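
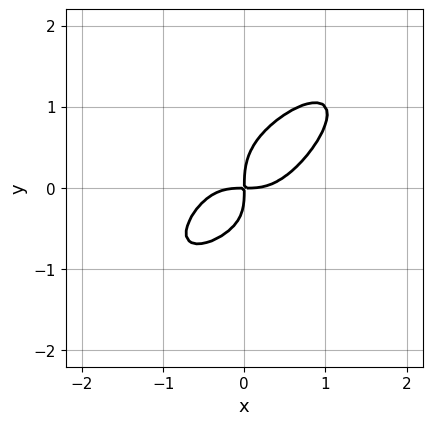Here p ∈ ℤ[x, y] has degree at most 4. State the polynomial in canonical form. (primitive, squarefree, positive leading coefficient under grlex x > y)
3*x^4 - 2*x^3*y + 2*y^4 - x*y^2 - 2*x*y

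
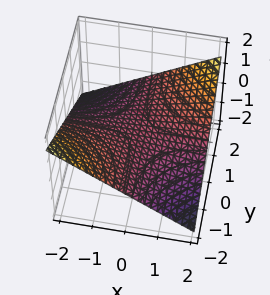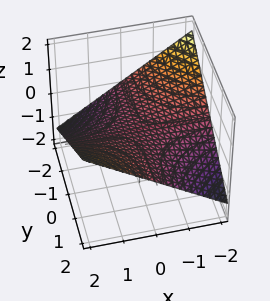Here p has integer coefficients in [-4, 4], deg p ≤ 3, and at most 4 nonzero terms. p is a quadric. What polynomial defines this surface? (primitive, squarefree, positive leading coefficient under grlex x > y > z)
x*y - 3*z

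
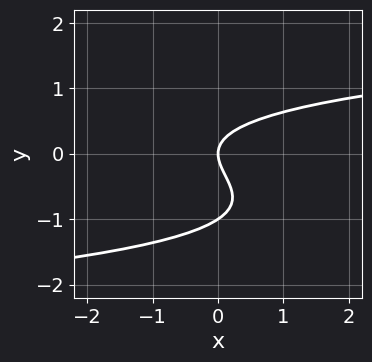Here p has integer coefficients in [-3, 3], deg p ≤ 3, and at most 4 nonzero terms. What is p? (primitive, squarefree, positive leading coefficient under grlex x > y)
First, deg p = 3. No degree-2 curve has this shape.
Then, checking where it meets the axes: one x-axis crossing is at x = 0; among the integer gridlines, it crosses the y-axis at y ∈ {-1, 0}.
Finally, putting this together gives p.

3*y^3 + 3*y^2 - 2*x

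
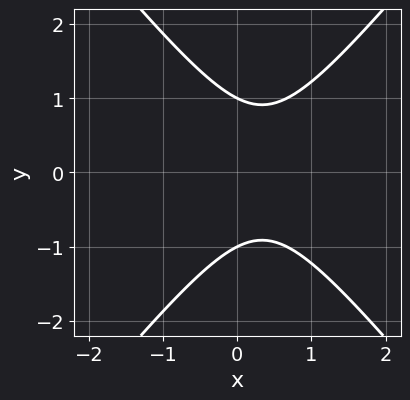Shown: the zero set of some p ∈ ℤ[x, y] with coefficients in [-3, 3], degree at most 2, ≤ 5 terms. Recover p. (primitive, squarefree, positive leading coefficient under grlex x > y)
(a) The degree is 2 — a generic line meets the curve in up to 2 points.
(b) Symmetries: mirror symmetry y ↦ −y ⇒ only even powers of y.
(c) From the axis intercepts and sections: the y-axis gridline crossings are at y ∈ {-1, 1}; the curve avoids every integer x-axis point in the box.
(d) Fitting integer coefficients to these (and the overall shape) gives p.

3*x^2 - 2*y^2 - 2*x + 2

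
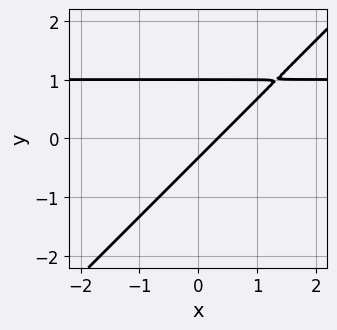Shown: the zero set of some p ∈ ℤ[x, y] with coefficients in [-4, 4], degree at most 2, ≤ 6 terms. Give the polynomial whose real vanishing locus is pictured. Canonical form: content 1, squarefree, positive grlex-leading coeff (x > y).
3*x*y - 3*y^2 - 3*x + 2*y + 1

The degree is 2 — no degree-1 curve has this shape.
Against the integer gridlines: one y-axis crossing is at y = 1.
Putting this together gives p.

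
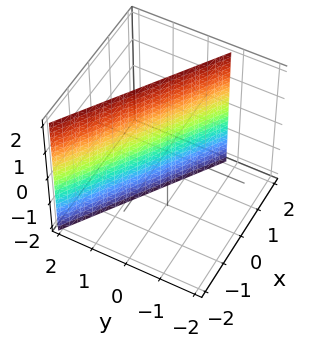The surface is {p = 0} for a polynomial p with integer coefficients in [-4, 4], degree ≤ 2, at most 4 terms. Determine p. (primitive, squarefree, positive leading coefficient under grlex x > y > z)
First, the degree is 1 — the surface is flat (a plane).
Then, from the visible intercepts: it meets the x-axis at x = 1 (among the integer gridlines); the surface avoids every integer z-axis point in the box.
Finally, fitting integer coefficients to these (and the overall shape) gives p.

2*x + 3*y - 2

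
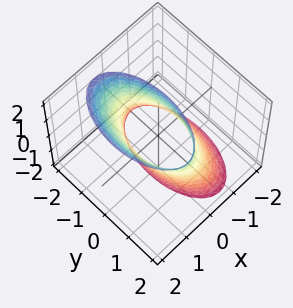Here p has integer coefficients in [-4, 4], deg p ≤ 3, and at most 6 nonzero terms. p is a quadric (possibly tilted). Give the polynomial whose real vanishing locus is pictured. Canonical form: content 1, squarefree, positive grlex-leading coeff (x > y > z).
1. Degree: no degree-1 surface has this shape, so deg p = 2.
2. From the axis intercepts and sections: the surface avoids every integer z-axis point in the box.
3. Fitting integer coefficients to these (and the overall shape) gives p.

3*x^2 - 2*x*z + y^2 - 2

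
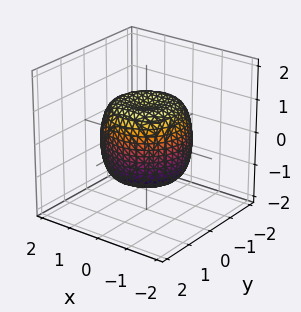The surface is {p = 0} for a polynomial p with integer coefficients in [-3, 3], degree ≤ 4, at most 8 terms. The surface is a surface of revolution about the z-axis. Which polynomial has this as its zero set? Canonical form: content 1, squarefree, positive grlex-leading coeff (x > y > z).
1. Degree: no degree-3 surface has this shape, so deg p = 4.
2. Symmetries: every cross-section ⟂ z is a circle, so x, y appear only via x² + y².
3. Checking where it meets the axes: among the integer gridlines, it crosses the z-axis at z ∈ {-1, 1}; a circular section at z = -1 has radius exactly 1.
4. Solving for integer coefficients yields p as stated.

x^4 + 2*x^2*y^2 + y^4 - x^2 - y^2 + z^2 - 1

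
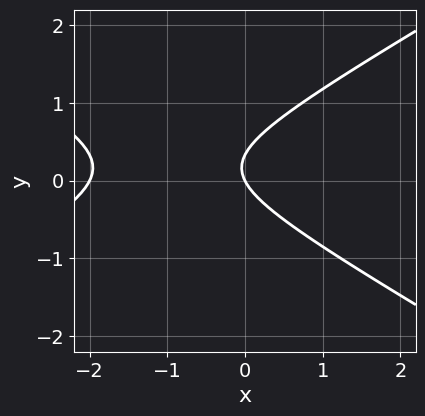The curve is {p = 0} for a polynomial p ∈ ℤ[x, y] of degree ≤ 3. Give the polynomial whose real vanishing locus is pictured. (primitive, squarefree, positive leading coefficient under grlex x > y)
x^2 - 3*y^2 + 2*x + y

First, degree: the shape is more complex than any degree-1 curve, so deg p = 2.
Next, from the visible intercepts: the x-axis gridline crossings are at x ∈ {-2, 0}; it crosses the y-axis at the gridline y = 0.
Finally, solving for integer coefficients yields p as stated.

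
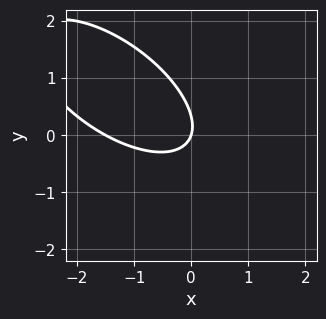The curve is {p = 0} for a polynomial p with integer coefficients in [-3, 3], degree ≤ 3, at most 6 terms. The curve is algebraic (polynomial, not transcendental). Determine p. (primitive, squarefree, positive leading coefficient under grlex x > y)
2*x^2 + 3*x*y + 3*y^2 + 3*x - y

deg p = 2.
Against the integer gridlines: it crosses the x-axis at the gridline x = 0; it meets the y-axis at y = 0 (among the integer gridlines).
Matching integer coefficients to the picture gives p.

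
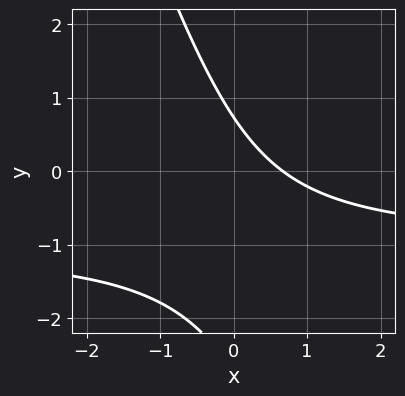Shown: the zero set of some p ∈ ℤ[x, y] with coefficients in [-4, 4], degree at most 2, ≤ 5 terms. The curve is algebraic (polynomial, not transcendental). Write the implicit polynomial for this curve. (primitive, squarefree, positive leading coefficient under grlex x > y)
Degree: no degree-1 curve has this shape, so deg p = 2.
Matching integer coefficients to the picture gives p.

3*x*y + y^2 + 3*x + 2*y - 2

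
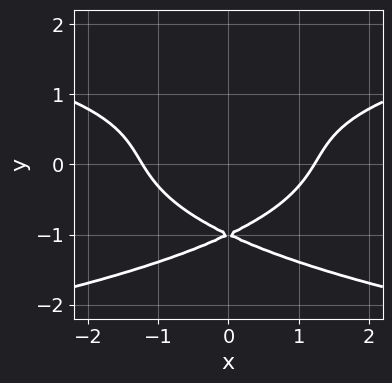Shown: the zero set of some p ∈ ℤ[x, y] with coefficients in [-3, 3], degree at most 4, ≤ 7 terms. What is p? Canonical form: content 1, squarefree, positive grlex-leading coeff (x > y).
3*y^4 + 3*y^3 - 2*x^2 + 3*y + 3

Degree: no degree-3 curve has this shape, so deg p = 4.
Symmetries: it's symmetric under x → −x, forcing even powers of x.
Observable constraints: it crosses the y-axis at the gridline y = -1.
Putting this together gives p.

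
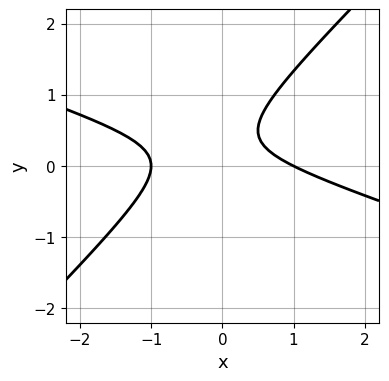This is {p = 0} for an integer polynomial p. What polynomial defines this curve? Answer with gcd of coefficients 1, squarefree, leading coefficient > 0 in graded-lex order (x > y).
1. The degree is 2 — the shape is more complex than any degree-1 curve.
2. From the visible intercepts: the x-axis gridline crossings are at x ∈ {-1, 1}; no y-intercept at any integer in the box.
3. Together with the visible shape, these determine p as stated.

x^2 + 2*x*y - 3*y^2 + 2*y - 1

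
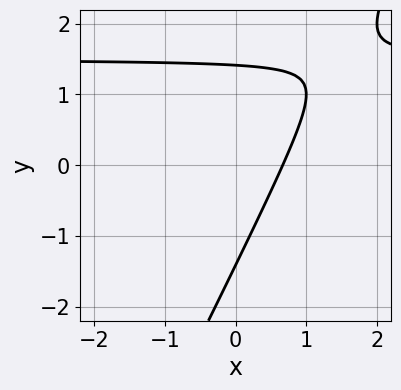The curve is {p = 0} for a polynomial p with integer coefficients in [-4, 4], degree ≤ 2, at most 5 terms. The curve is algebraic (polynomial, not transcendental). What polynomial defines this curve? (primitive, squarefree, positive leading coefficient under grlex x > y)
First, degree: no degree-1 curve has this shape, so deg p = 2.
Finally, putting this together gives p.

2*x*y - y^2 - 3*x + 2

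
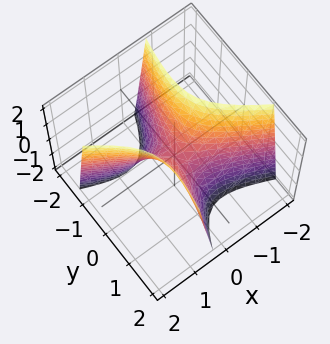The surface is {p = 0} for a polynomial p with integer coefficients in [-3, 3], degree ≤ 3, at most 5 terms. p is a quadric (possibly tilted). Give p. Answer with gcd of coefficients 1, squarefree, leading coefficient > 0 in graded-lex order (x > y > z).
1. The degree is 2 — no degree-1 surface has this shape.
2. Reading off the gridlines: one y-axis crossing is at y = 0; it crosses the z-axis at the gridline z = 0; one x-axis crossing is at x = 0.
3. Together with the visible shape, these determine p as stated.

2*x^2 + 3*x*y - y^2 - z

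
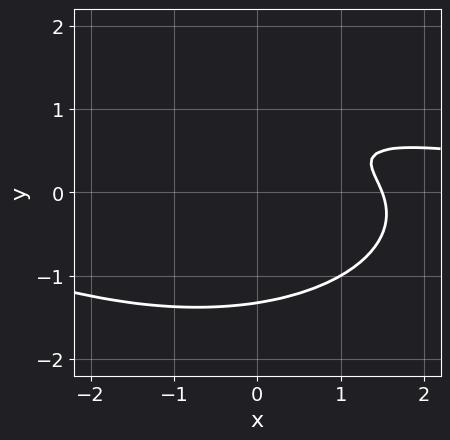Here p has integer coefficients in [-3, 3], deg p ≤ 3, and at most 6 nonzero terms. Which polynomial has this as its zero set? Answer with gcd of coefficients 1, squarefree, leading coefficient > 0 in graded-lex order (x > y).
First, deg p = 3.
Finally, solving for integer coefficients yields p as stated.

x^2*y + 3*y^3 - 2*x - 3*y + 3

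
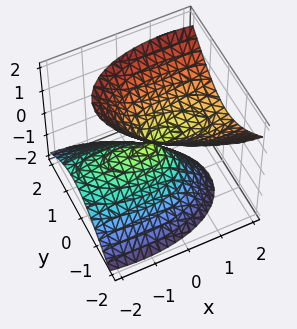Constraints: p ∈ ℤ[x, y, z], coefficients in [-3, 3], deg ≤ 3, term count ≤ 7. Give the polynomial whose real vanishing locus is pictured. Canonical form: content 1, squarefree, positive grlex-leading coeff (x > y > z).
x^2 + x*y - 2*x*z + 3*y^2 - 2*z^2

First, there are 2 components. They look like related sheets of one shape, so recover p as a whole.
Then, degree: no degree-1 surface has this shape, so deg p = 2.
Next, from the visible intercepts: it meets the z-axis at z = 0 (among the integer gridlines); it meets the y-axis at y = 0 (among the integer gridlines); it crosses the x-axis at the gridline x = 0.
Finally, these observations pin down the coefficients.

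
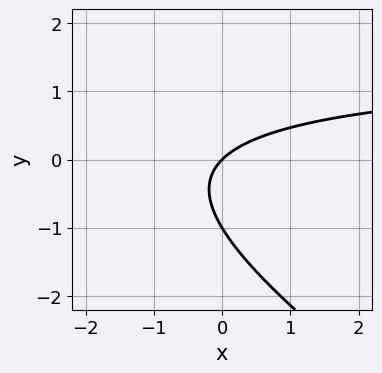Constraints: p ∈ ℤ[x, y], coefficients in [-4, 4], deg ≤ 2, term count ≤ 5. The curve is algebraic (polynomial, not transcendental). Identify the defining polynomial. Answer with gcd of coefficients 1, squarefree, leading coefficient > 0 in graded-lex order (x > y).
2*x*y + 3*y^2 - 3*x + 3*y

Degree: the shape is more complex than any degree-1 curve, so deg p = 2.
Observable constraints: among the integer gridlines, it crosses the y-axis at y ∈ {-1, 0}; one x-axis crossing is at x = 0.
These observations pin down the coefficients.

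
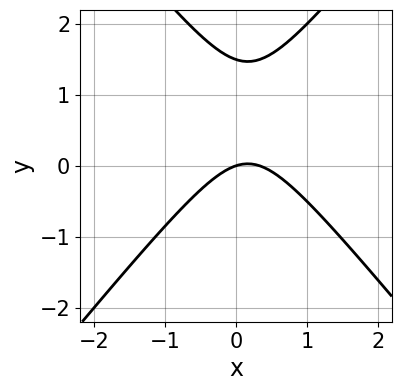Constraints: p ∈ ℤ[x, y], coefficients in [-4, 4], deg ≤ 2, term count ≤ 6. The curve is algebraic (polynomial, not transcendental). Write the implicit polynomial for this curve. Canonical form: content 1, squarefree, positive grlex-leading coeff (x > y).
3*x^2 - 2*y^2 - x + 3*y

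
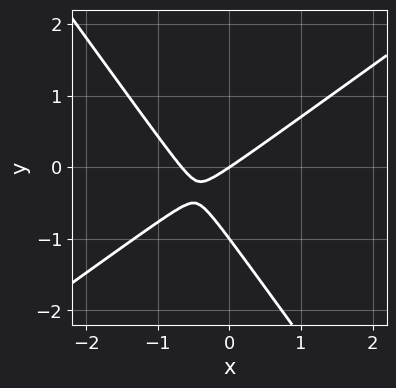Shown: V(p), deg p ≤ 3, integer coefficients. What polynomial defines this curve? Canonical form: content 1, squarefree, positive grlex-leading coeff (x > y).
3*x^2 - 2*x*y - 3*y^2 + 2*x - 3*y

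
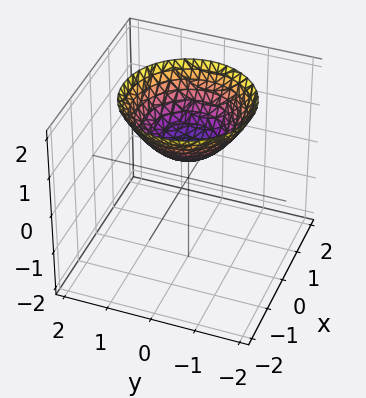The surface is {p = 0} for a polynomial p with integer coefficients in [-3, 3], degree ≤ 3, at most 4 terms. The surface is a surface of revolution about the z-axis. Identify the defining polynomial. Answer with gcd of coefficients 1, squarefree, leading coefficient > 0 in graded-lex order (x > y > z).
(a) Degree: a generic line meets the surface in up to 2 points, so deg p = 2.
(b) Symmetries: rotational symmetry about the z-axis ⇒ p depends on x, y only through x² + y².
(c) Checking where it meets the axes: the surface avoids every integer y-axis point in the box; no x-intercept at any integer in the box.
(d) Solving for integer coefficients yields p as stated.

2*x^2 + 2*y^2 - 3*z + 2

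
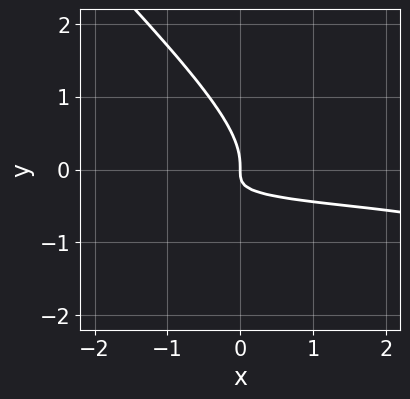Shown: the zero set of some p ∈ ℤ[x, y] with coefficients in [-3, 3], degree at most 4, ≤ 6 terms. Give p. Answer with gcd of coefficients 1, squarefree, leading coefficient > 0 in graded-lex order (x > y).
Degree: no degree-2 curve has this shape, so deg p = 3.
Against the integer gridlines: it crosses the x-axis at the gridline x = 0; it meets the y-axis at y = 0 (among the integer gridlines).
Together with the visible shape, these determine p as stated.

3*x*y^2 + 3*y^3 + 3*x*y + x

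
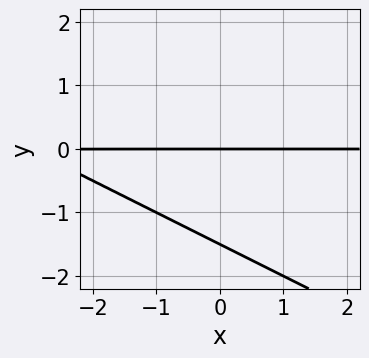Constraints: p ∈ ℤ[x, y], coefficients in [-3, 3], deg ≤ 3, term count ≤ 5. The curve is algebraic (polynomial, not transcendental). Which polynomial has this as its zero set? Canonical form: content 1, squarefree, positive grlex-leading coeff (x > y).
1. deg p = 2. The shape is more complex than any degree-1 curve.
2. From the visible intercepts: it crosses the y-axis at the gridline y = 0; the visible x-axis segment lies entirely on the curve.
3. The integer polynomial consistent with all of this is the stated p.

x*y + 2*y^2 + 3*y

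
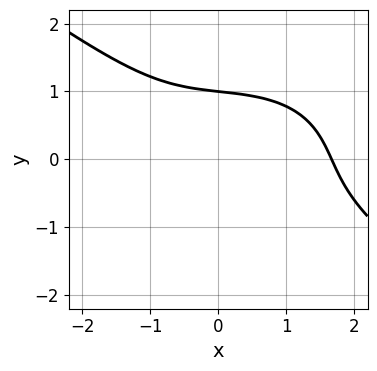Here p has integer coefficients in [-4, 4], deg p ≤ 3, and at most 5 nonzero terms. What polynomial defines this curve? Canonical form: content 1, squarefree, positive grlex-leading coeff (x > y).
First, degree: the shape is more complex than any degree-2 curve, so deg p = 3.
Then, from the axis intercepts and sections: it meets the y-axis at y = 1 (among the integer gridlines).
Finally, solving for integer coefficients yields p as stated.

x^3 + 3*y^3 + 2*x*y - x - 3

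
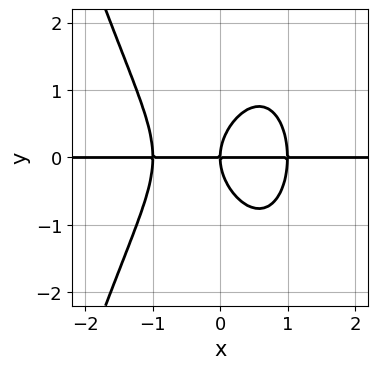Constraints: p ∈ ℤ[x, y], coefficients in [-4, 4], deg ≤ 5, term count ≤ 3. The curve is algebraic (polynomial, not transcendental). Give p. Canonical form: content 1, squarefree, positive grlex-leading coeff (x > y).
First, deg p = 4. No degree-3 curve has this shape.
Then, checking where it meets the axes: it crosses the y-axis at the gridline y = 0; the visible x-axis segment lies entirely on the curve.
Finally, these observations pin down the coefficients.

3*x^3*y + 2*y^3 - 3*x*y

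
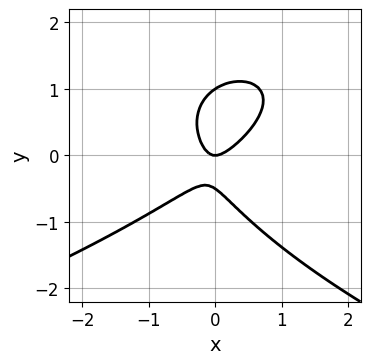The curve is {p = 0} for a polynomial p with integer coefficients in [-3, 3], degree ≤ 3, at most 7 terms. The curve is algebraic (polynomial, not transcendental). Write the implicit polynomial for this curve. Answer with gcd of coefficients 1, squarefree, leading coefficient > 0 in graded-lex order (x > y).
The degree is 3 — a generic line meets the curve in up to 3 points.
From the axis intercepts and sections: it meets the x-axis at x = 0 (among the integer gridlines); the y-axis gridline crossings are at y ∈ {0, 1}.
Matching integer coefficients to the picture gives p.

2*y^3 + 3*x^2 - 2*x*y - y^2 - y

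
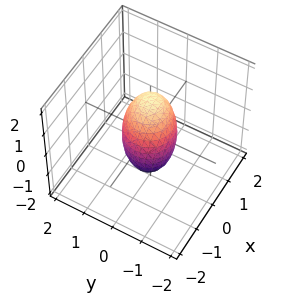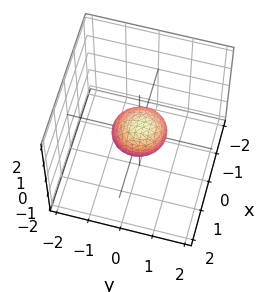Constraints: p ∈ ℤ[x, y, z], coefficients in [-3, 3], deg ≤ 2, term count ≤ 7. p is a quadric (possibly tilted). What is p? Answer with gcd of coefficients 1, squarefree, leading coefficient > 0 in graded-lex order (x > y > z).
First, degree: no degree-1 surface has this shape, so deg p = 2.
Then, observable constraints: the z-axis gridline crossings are at z ∈ {-1, 1}.
Finally, matching integer coefficients to the picture gives p.

3*x^2 - 2*x*z + 3*y^2 - y*z + 2*z^2 - 2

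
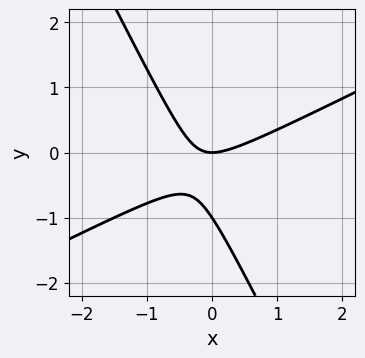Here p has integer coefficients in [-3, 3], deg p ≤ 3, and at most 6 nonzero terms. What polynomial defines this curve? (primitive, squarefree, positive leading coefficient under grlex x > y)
2*x^2 - 3*x*y - 2*y^2 - 2*y

deg p = 2. No degree-1 curve has this shape.
Observable constraints: the y-axis gridline crossings are at y ∈ {-1, 0}; it meets the x-axis at x = 0 (among the integer gridlines).
Solving for integer coefficients yields p as stated.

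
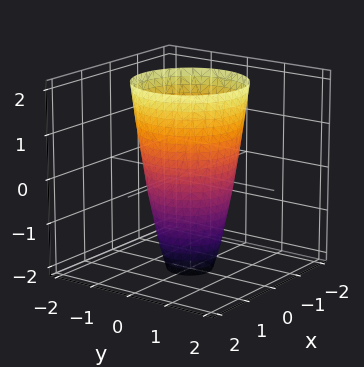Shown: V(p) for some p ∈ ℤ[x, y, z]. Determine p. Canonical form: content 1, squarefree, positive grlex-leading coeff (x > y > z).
1. The degree is 2 — the shape is more complex than any degree-1 surface.
2. Symmetries: the z-axis is an axis of rotation, so x and y enter only as x² + y².
3. Against the integer gridlines: it misses every integer gridline on the z-axis; the x-axis gridline crossings are at x ∈ {-1, 1}.
4. The integer polynomial consistent with all of this is the stated p. Check: (0, 1, 0) on the y-axis lies on the surface, and p(0, 1, 0) = 0. ✓

3*x^2 + 3*y^2 - z - 3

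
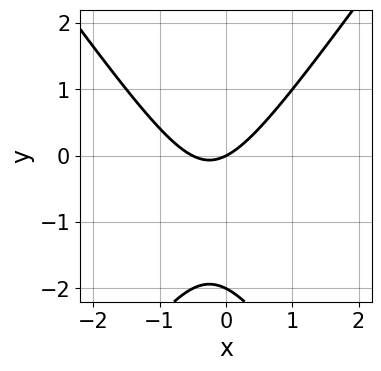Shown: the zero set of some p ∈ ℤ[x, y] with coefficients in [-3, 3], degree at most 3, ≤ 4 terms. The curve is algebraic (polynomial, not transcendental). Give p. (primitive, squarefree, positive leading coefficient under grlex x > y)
First, the degree is 2 — a generic line meets the curve in up to 2 points.
Next, against the integer gridlines: among the integer gridlines, it crosses the y-axis at y ∈ {-2, 0}; it meets the x-axis at x = 0 (among the integer gridlines).
Finally, putting this together gives p.

2*x^2 - y^2 + x - 2*y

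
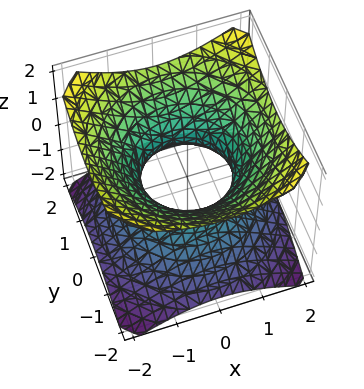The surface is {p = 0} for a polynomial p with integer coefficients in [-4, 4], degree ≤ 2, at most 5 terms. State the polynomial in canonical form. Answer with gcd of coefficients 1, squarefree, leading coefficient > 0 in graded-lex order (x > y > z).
2*x^2 + 2*y^2 - 3*z^2 - 2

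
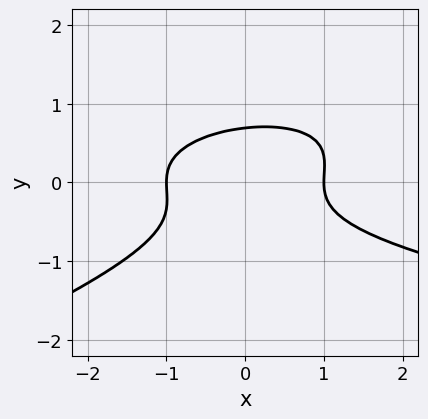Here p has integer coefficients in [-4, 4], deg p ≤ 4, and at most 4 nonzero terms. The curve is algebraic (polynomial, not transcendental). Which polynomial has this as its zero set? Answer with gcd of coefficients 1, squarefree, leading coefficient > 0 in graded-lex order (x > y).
First, the degree is 3 — a generic line meets the curve in up to 3 points.
Then, from the axis intercepts and sections: the x-axis gridline crossings are at x ∈ {-1, 1}.
Finally, putting this together gives p.

x*y^2 - 3*y^3 - x^2 + 1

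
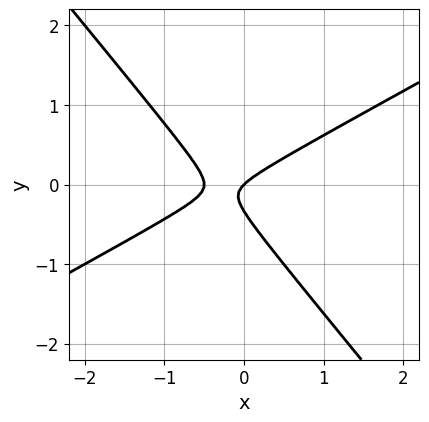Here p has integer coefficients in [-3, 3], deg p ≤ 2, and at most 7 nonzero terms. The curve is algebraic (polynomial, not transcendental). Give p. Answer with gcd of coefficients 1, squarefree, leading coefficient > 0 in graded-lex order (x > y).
2*x^2 - 2*x*y - 3*y^2 + x - y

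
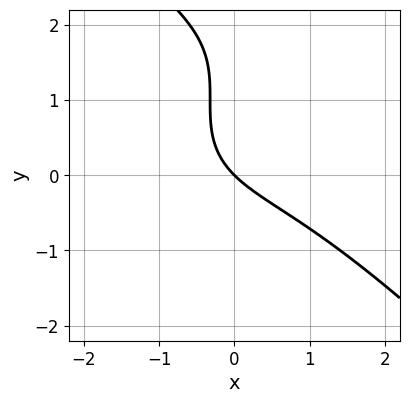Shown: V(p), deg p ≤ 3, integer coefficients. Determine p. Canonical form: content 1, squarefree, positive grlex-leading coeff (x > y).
x^3 + y^3 - 3*y^2 + 3*x + 3*y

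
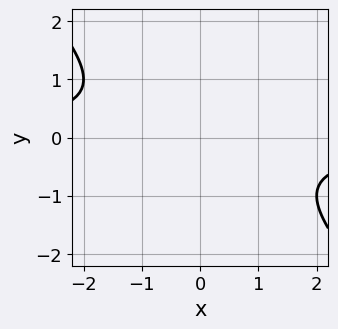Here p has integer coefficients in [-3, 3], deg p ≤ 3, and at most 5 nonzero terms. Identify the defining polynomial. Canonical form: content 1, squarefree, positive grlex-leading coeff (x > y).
deg p = 2.
Against the integer gridlines: the curve avoids every integer x-axis point in the box; it misses every integer gridline on the y-axis.
Matching integer coefficients to the picture gives p.

x*y + y^2 + 1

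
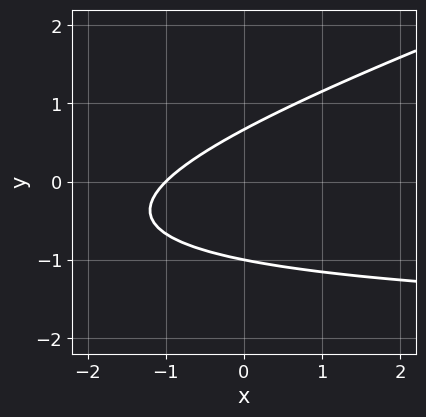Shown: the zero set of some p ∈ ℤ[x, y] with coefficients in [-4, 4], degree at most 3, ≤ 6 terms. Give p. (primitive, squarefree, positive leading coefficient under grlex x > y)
x*y - 3*y^2 + 2*x - y + 2

1. Degree: a generic line meets the curve in up to 2 points, so deg p = 2.
2. From the visible intercepts: it crosses the x-axis at the gridline x = -1; one y-axis crossing is at y = -1.
3. Together with the visible shape, these determine p as stated.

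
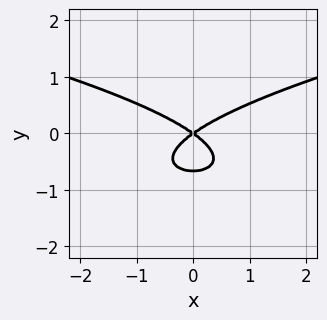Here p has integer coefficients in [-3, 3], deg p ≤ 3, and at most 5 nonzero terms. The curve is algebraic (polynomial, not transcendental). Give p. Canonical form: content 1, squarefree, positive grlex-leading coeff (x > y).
3*y^3 - x^2 + 2*y^2

First, the degree is 3 — a generic line meets the curve in up to 3 points.
Then, symmetries: mirror symmetry x ↦ −x ⇒ only even powers of x.
Then, observable constraints: it meets the y-axis at y = 0 (among the integer gridlines); one x-axis crossing is at x = 0.
Finally, fitting integer coefficients to these (and the overall shape) gives p.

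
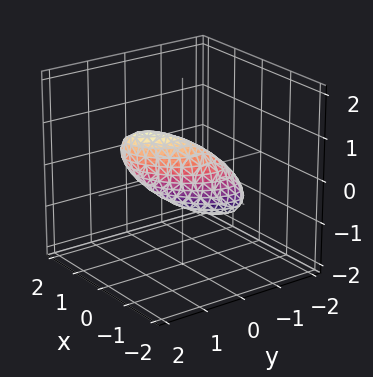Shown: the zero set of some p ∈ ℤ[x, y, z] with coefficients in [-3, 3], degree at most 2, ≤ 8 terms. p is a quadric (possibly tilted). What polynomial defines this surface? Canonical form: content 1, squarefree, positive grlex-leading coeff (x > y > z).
3*x^2 - 3*x*y + 3*y^2 - 3*y*z + 3*z^2 - 2

Degree: no degree-1 surface has this shape, so deg p = 2.
The integer polynomial consistent with all of this is the stated p.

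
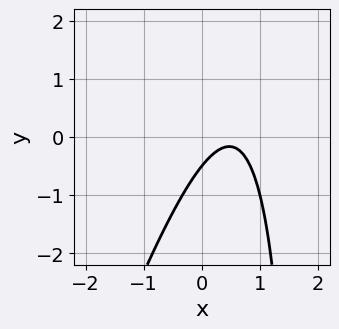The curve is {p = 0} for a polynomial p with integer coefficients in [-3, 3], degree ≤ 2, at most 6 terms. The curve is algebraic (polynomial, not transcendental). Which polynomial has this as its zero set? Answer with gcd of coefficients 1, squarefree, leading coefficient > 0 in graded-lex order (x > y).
3*x^2 - x*y - 3*x + 2*y + 1

1. deg p = 2. No degree-1 curve has this shape.
2. Checking where it meets the axes: it misses every integer gridline on the x-axis.
3. The integer polynomial consistent with all of this is the stated p.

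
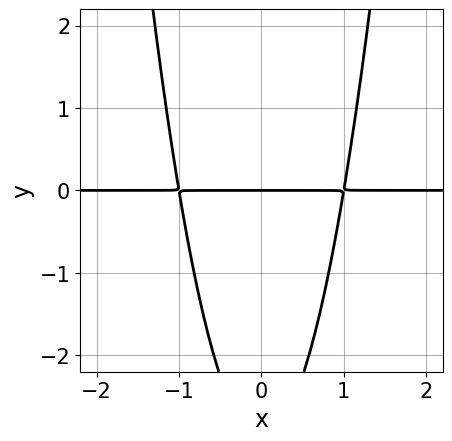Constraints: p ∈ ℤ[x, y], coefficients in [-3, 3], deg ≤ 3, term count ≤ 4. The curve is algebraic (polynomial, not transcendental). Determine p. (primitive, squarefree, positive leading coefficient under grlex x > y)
3*x^2*y - y^2 - 3*y

Degree: a generic line meets the curve in up to 3 points, so deg p = 3.
Symmetries: it's symmetric under x → −x, forcing even powers of x.
Observable constraints: the visible x-axis segment lies entirely on the curve; one y-axis crossing is at y = 0.
Together with the visible shape, these determine p as stated.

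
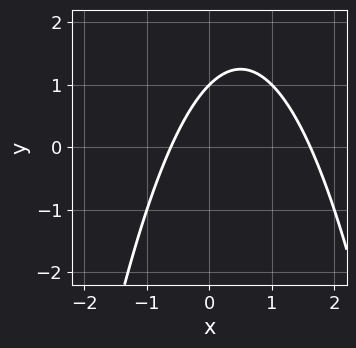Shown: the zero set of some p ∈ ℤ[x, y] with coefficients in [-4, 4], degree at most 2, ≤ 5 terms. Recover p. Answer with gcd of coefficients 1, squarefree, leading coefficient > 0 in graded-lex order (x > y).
Degree: the shape is more complex than any degree-1 curve, so deg p = 2.
Reading off the gridlines: it meets the y-axis at y = 1 (among the integer gridlines).
The integer polynomial consistent with all of this is the stated p.

x^2 - x + y - 1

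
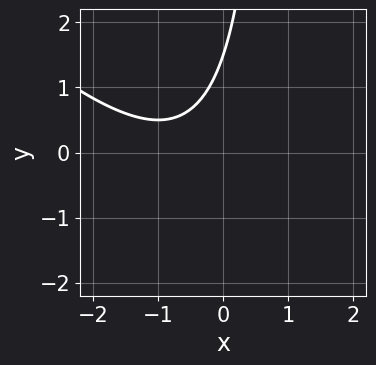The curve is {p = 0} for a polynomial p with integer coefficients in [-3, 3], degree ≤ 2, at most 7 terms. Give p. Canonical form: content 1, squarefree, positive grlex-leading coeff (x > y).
2*x^2 + 2*x*y + 3*x - 2*y + 3

Degree: no degree-1 curve has this shape, so deg p = 2.
From the axis intercepts and sections: the curve avoids every integer x-axis point in the box.
The integer polynomial consistent with all of this is the stated p.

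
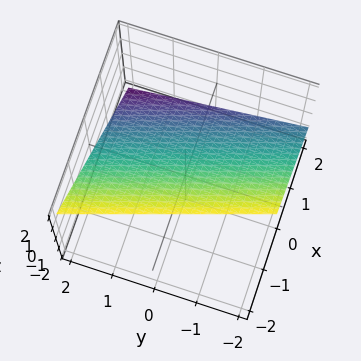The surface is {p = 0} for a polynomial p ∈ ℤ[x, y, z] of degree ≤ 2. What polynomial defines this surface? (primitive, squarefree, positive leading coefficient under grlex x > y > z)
1. The degree is 1 — every cross-section is a straight line — this is a plane.
2. Checking where it meets the axes: one y-axis crossing is at y = 2.
3. Putting this together gives p.

3*x + y + 3*z - 2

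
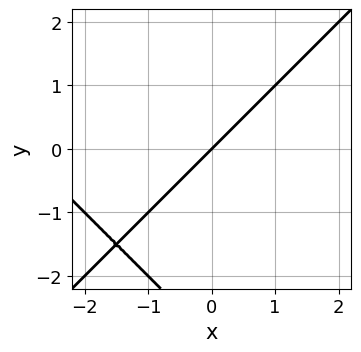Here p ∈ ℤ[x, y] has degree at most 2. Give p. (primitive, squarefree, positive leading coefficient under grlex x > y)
First, deg p = 2.
Next, from the axis intercepts and sections: it crosses the y-axis at the gridline y = 0; it crosses the x-axis at the gridline x = 0.
Finally, these observations pin down the coefficients.

x^2 - y^2 + 3*x - 3*y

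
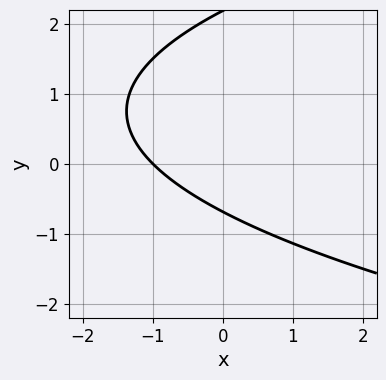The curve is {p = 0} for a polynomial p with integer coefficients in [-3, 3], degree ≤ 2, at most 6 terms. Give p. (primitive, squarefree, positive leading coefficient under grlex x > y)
1. Degree: a generic line meets the curve in up to 2 points, so deg p = 2.
2. Against the integer gridlines: it crosses the x-axis at the gridline x = -1.
3. Putting this together gives p.

2*y^2 - 3*x - 3*y - 3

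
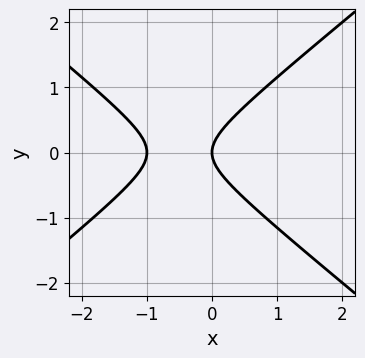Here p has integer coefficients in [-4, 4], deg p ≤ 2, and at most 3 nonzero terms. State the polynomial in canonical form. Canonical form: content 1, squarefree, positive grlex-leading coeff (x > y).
The degree is 2 — the shape is more complex than any degree-1 curve.
Symmetries: it's symmetric under y → −y, forcing even powers of y.
Observable constraints: among the integer gridlines, it crosses the x-axis at x ∈ {-1, 0}; one y-axis crossing is at y = 0.
Solving for integer coefficients yields p as stated.

2*x^2 - 3*y^2 + 2*x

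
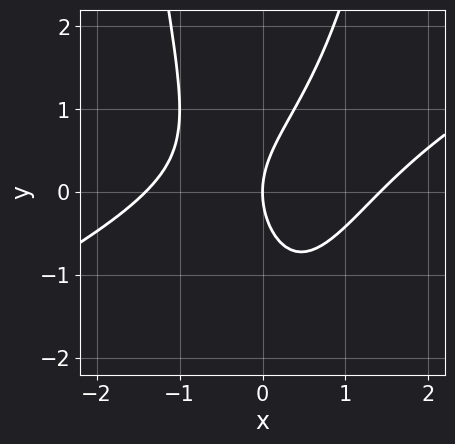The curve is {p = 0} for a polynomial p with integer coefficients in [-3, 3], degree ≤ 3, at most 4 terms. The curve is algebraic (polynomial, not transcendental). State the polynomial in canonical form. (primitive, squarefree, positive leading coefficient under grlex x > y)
deg p = 3. The shape is more complex than any degree-2 curve.
Against the integer gridlines: it crosses the y-axis at the gridline y = 0; one x-axis crossing is at x = 0.
The integer polynomial consistent with all of this is the stated p.

x^3 - 2*x^2*y + y^2 - 2*x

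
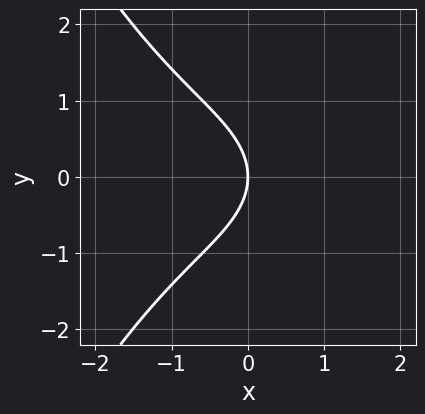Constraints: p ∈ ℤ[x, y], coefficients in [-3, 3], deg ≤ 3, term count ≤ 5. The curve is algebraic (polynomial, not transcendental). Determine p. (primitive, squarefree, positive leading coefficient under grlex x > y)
x^3 + 2*y^2 + 3*x

1. deg p = 3. The shape is more complex than any degree-2 curve.
2. Symmetries: the y ↦ −y reflection is a symmetry, so y appears only in even powers.
3. Reading off the gridlines: it meets the y-axis at y = 0 (among the integer gridlines); one x-axis crossing is at x = 0.
4. Putting this together gives p.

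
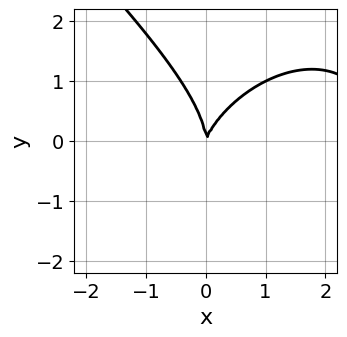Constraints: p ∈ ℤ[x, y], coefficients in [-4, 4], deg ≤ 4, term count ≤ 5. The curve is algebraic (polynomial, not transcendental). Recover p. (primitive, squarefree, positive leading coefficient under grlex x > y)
x^3 + y^3 - 3*x^2 + x*y

First, degree: a generic line meets the curve in up to 3 points, so deg p = 3.
Next, checking where it meets the axes: it crosses the y-axis at the gridline y = 0; it meets the x-axis at x = 0 (among the integer gridlines).
Finally, these observations pin down the coefficients.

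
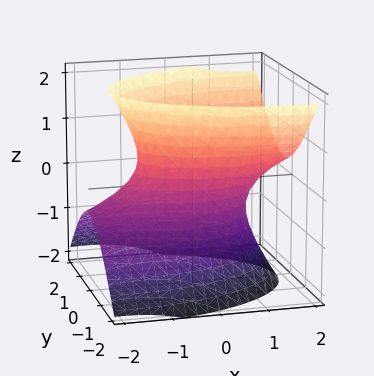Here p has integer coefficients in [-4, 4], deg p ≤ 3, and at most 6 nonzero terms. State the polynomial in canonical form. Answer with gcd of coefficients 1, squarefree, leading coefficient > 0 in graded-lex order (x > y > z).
1. deg p = 2.
2. Reading off the gridlines: it misses every integer gridline on the z-axis.
3. Putting this together gives p.

x^2 - 2*x*z + 3*y^2 - 2*z^2 - 2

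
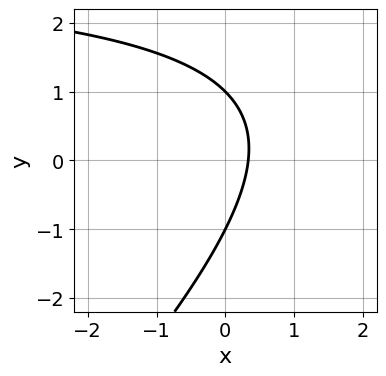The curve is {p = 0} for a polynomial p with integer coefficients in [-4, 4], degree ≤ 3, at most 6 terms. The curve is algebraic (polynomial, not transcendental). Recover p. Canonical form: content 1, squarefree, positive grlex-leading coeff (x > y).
1. The degree is 2 — a generic line meets the curve in up to 2 points.
2. From the axis intercepts and sections: the y-axis gridline crossings are at y ∈ {-1, 1}.
3. Matching integer coefficients to the picture gives p.

x*y - y^2 - 3*x + 1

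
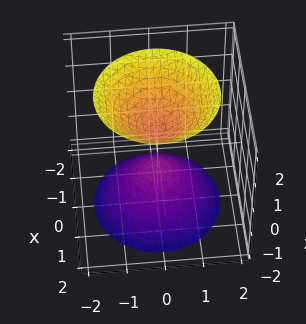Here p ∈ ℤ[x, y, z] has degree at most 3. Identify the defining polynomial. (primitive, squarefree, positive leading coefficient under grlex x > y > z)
3*x^2 + 3*y^2 - 2*z^2 + 1

(a) The picture has 2 separate pieces. Treating them together as one polynomial.
(b) deg p = 2. Two sheets facing apart; a quadric.
(c) By symmetry, every cross-section ⟂ z is a circle, so x, y appear only via x² + y²; mirror symmetry z ↦ −z ⇒ only even powers of z.
(d) Observable constraints: it misses every integer gridline on the x-axis; it misses every integer gridline on the y-axis; a circular section at z = 1 has radius between 0 and 1.
(e) Together with the visible shape, these determine p as stated.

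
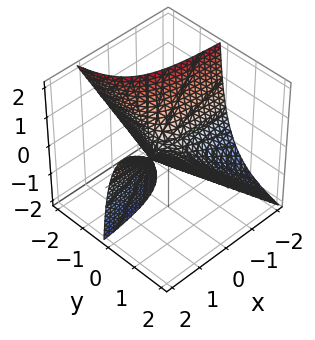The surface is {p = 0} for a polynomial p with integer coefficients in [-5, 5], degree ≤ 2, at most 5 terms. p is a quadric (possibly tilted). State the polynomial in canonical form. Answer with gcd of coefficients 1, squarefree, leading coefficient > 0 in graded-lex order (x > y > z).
4*x*y - 3*y*z - 2*z

deg p = 2. The shape is more complex than any degree-1 surface.
Reading off the gridlines: it crosses the z-axis at the gridline z = 0; every point of the x-axis in the box is on the surface.
Solving for integer coefficients yields p as stated. Check: (0, 2, 0) on the y-axis lies on the surface, and p(0, 2, 0) = 0. ✓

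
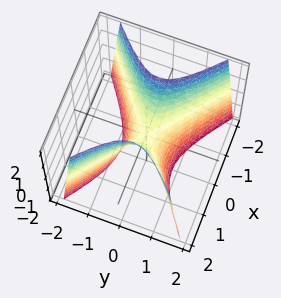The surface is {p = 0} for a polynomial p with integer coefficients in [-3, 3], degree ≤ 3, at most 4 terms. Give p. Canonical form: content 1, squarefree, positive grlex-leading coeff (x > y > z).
1. deg p = 2.
2. Symmetries: it's symmetric under x → −x, forcing even powers of x; the y ↦ −y reflection is a symmetry, so y appears only in even powers.
3. Observable constraints: it meets the x-axis at x = 0 (among the integer gridlines); it meets the z-axis at z = 0 (among the integer gridlines); it crosses the y-axis at the gridline y = 0.
4. Putting this together gives p.

2*x^2 - 3*y^2 - z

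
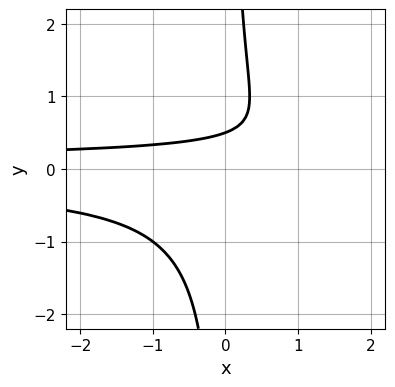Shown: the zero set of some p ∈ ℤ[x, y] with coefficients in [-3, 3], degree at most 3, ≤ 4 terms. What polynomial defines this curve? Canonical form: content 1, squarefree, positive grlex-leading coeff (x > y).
3*x*y^2 - 2*y + 1

Degree: no degree-2 curve has this shape, so deg p = 3.
Against the integer gridlines: no x-intercept at any integer in the box.
Matching integer coefficients to the picture gives p.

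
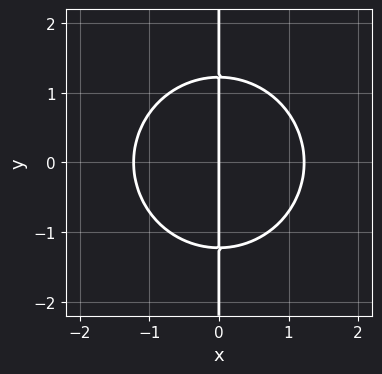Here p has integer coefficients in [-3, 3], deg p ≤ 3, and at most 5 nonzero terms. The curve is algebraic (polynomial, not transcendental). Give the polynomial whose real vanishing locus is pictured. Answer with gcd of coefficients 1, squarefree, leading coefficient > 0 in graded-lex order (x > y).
2*x^3 + 2*x*y^2 - 3*x

(a) The degree is 3 — a generic line meets the curve in up to 3 points.
(b) Symmetries: mirror symmetry y ↦ −y ⇒ only even powers of y.
(c) From the axis intercepts and sections: one x-axis crossing is at x = 0; every point of the y-axis in the box is on the curve.
(d) Fitting integer coefficients to these (and the overall shape) gives p.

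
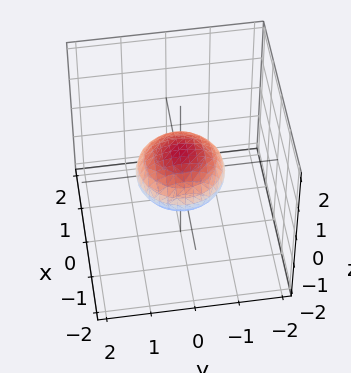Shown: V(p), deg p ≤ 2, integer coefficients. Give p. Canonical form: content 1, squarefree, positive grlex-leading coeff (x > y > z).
x^2 + y^2 + 2*z^2 - 1

(a) Degree: bounded and convex; a quadric, so deg p = 2.
(b) Symmetries: mirror symmetry z ↦ −z ⇒ only even powers of z; every cross-section ⟂ z is a circle, so x, y appear only via x² + y².
(c) From the axis intercepts and sections: among the integer gridlines, it crosses the y-axis at y ∈ {-1, 1}; the x-axis gridline crossings are at x ∈ {-1, 1}.
(d) The integer polynomial consistent with all of this is the stated p.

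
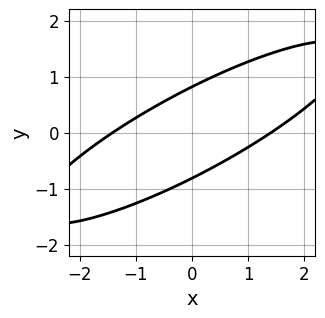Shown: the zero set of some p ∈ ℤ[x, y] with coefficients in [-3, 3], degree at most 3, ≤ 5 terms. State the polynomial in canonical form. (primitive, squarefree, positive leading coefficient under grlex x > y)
x^2 - 3*x*y + 3*y^2 - 2

First, degree: a generic line meets the curve in up to 2 points, so deg p = 2.
Finally, solving for integer coefficients yields p as stated.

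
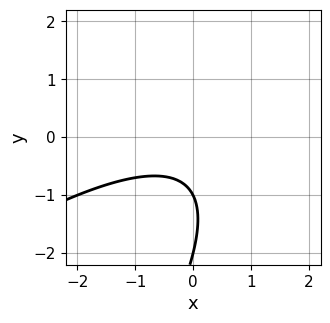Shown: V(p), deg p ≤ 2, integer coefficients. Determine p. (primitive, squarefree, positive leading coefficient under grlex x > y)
1. Degree: no degree-1 curve has this shape, so deg p = 2.
2. Against the integer gridlines: the curve avoids every integer x-axis point in the box; the y-axis gridline crossings are at y ∈ {-2, -1}.
3. Solving for integer coefficients yields p as stated.

x^2 - 2*x*y + y^2 + 3*y + 2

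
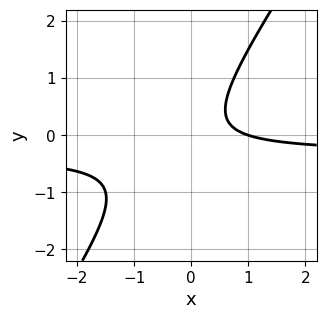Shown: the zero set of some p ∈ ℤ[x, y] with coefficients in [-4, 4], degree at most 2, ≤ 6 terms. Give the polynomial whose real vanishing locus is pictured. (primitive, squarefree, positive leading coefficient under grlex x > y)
3*x*y - 2*y^2 + x - 1

1. Degree: a generic line meets the curve in up to 2 points, so deg p = 2.
2. Observable constraints: it meets the x-axis at x = 1 (among the integer gridlines); no y-intercept at any integer in the box.
3. Putting this together gives p.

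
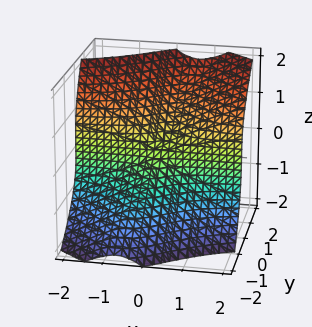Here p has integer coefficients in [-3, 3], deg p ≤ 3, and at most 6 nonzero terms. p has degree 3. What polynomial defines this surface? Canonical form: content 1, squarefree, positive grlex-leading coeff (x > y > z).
Degree: no degree-2 surface has this shape, so deg p = 3.
Checking where it meets the axes: it meets the z-axis at z = 0 (among the integer gridlines); the visible x-axis segment lies entirely on the surface; every point of the y-axis in the box is on the surface.
Putting this together gives p.

3*x^2*y - 2*x*y*z + 3*y*z^2 - 3*z^3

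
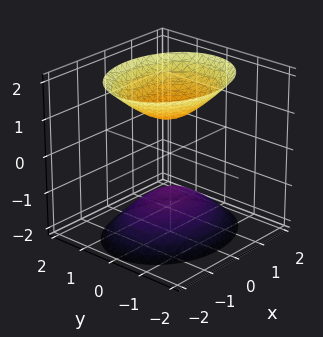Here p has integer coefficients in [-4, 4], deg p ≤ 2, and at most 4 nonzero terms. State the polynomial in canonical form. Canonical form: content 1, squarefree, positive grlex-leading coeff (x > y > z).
I count 2 distinct pieces.
Degree: two separate bowl-shaped sheets opening away from each other; a quadric, so deg p = 2.
Symmetries: the x ↦ −x reflection is a symmetry, so x appears only in even powers; it's symmetric under z → −z, forcing even powers of z; mirror symmetry y ↦ −y ⇒ only even powers of y.
Observable constraints: the surface avoids every integer x-axis point in the box; no y-intercept at any integer in the box; among the integer gridlines, it crosses the z-axis at z ∈ {-1, 1}.
Assembling these constraints gives the stated polynomial.

2*x^2 + 3*y^2 - 2*z^2 + 2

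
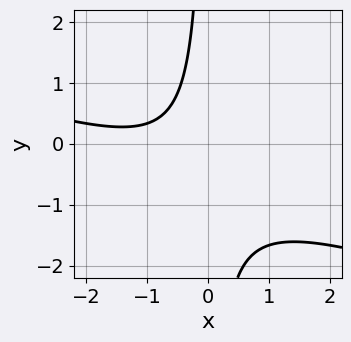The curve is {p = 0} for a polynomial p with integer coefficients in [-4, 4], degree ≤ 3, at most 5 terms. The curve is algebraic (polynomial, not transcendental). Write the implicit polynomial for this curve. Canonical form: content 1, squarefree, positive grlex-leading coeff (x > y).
x^2 + 3*x*y + 2*x + 2

Degree: no degree-1 curve has this shape, so deg p = 2.
Observable constraints: the curve avoids every integer x-axis point in the box; no y-intercept at any integer in the box.
Assembling these constraints gives the stated polynomial.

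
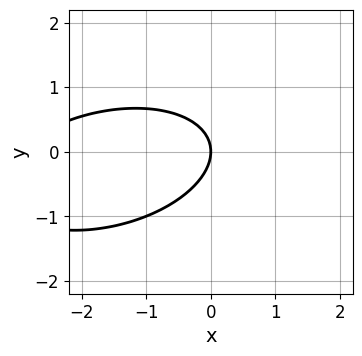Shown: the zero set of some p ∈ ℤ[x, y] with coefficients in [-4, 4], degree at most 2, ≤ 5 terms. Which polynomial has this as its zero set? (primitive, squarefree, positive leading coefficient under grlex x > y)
(a) The degree is 2 — no degree-1 curve has this shape.
(b) From the axis intercepts and sections: it crosses the x-axis at the gridline x = 0; it meets the y-axis at y = 0 (among the integer gridlines).
(c) These observations pin down the coefficients.

x^2 - x*y + 3*y^2 + 3*x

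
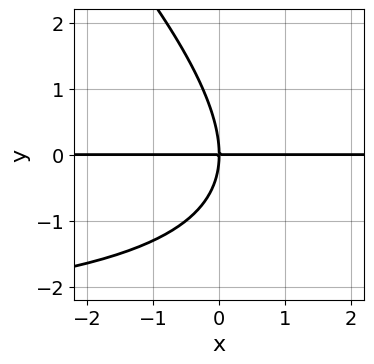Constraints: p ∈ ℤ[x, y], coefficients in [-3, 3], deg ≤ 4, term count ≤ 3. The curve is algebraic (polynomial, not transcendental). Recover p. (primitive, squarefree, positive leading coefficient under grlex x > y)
x*y^2 + y^3 + 3*x*y

1. Degree: a generic line meets the curve in up to 3 points, so deg p = 3.
2. Checking where it meets the axes: one y-axis crossing is at y = 0; the visible x-axis segment lies entirely on the curve.
3. Together with the visible shape, these determine p as stated.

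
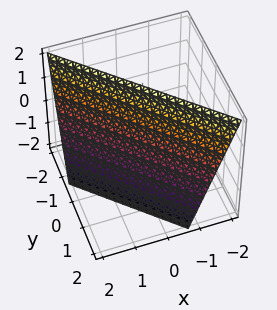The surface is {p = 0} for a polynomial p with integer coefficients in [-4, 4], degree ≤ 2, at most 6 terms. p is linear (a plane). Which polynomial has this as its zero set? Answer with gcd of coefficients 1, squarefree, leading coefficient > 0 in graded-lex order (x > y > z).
The degree is 1 — every cross-section is a straight line — this is a plane.
Checking where it meets the axes: it crosses the z-axis at the gridline z = 2.
Together with the visible shape, these determine p as stated.

3*x + 3*y + z - 2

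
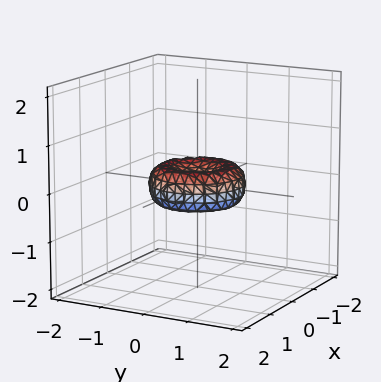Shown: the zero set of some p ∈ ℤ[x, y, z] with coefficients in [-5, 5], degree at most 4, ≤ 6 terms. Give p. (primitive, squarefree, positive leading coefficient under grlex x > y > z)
First, deg p = 4. The shape is more complex than any degree-3 surface.
Then, symmetries: rotational symmetry about the z-axis ⇒ p depends on x, y only through x² + y².
Next, against the integer gridlines: among the integer gridlines, it crosses the y-axis at y ∈ {-1, 0, 1}; a circular section at z = 0 has radius exactly 1; the x-axis gridline crossings are at x ∈ {-1, 0, 1}.
Finally, matching integer coefficients to the picture gives p.

2*x^4 + 4*x^2*y^2 + 2*y^4 - 2*x^2 - 2*y^2 + 3*z^2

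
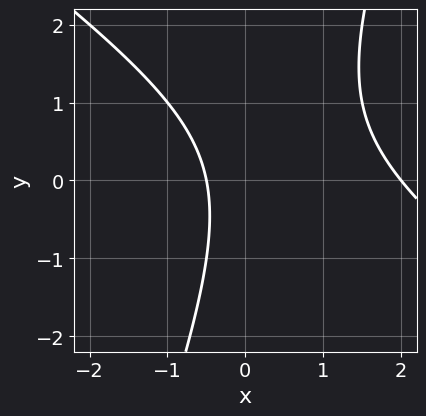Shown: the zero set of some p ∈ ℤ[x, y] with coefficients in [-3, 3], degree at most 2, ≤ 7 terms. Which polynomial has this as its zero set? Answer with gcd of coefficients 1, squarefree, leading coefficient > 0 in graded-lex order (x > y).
2*x^2 + 2*x*y - y^2 - 3*x - 2

1. Degree: the shape is more complex than any degree-1 curve, so deg p = 2.
2. From the axis intercepts and sections: it crosses the x-axis at the gridline x = 2; it misses every integer gridline on the y-axis.
3. These observations pin down the coefficients.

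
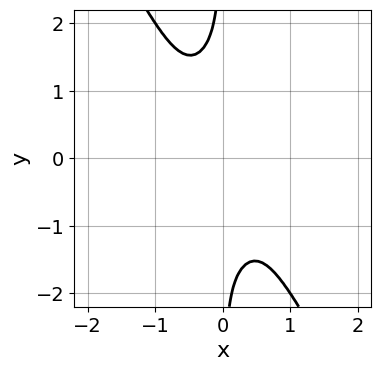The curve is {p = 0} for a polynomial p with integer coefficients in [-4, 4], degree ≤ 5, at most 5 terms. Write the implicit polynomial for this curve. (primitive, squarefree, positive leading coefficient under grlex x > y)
3*x^4 + x^2*y^2 + x*y^3 + 1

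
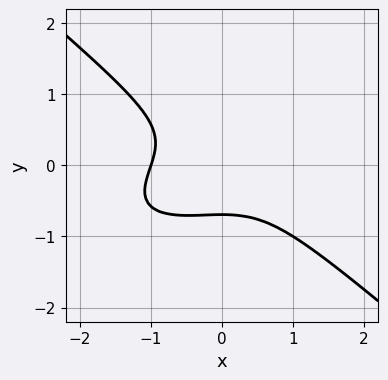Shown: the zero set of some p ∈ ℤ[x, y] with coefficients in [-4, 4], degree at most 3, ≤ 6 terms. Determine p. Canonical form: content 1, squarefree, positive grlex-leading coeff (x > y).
x^3 - x^2*y + 3*y^3 + 1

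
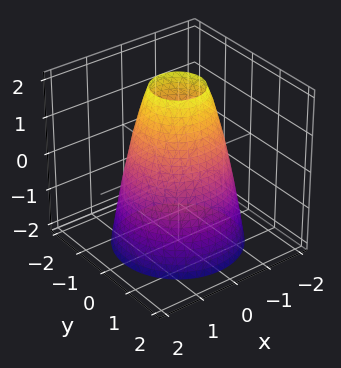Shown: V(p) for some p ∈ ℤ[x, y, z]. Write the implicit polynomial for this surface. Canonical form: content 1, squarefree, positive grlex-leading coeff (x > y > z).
1. The degree is 2 — the shape is more complex than any degree-1 surface.
2. Symmetry: every cross-section ⟂ z is a circle, so x, y appear only via x² + y².
3. From the visible intercepts: it misses every integer gridline on the z-axis; a circular section at z = -1 has radius between 1 and 2.
4. These observations pin down the coefficients.

2*x^2 + 2*y^2 + z - 3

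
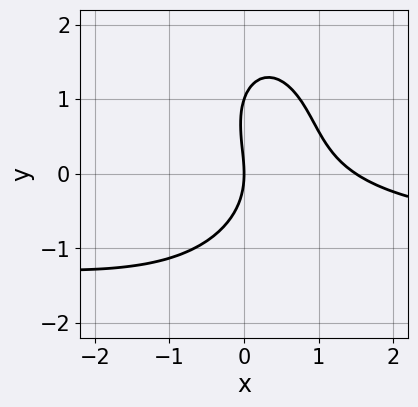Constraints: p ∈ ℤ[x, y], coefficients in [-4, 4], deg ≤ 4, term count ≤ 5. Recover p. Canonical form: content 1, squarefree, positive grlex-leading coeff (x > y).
1. deg p = 3. A generic line meets the curve in up to 3 points.
2. Against the integer gridlines: the y-axis gridline crossings are at y ∈ {0, 1}; it meets the x-axis at x = 0 (among the integer gridlines).
3. Matching integer coefficients to the picture gives p.

2*x^2*y + y^3 + 2*x^2 - y^2 - 3*x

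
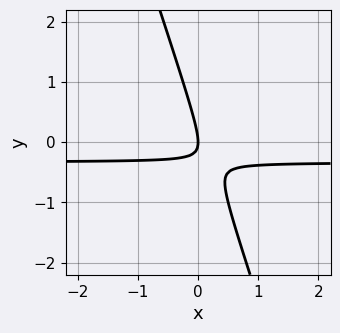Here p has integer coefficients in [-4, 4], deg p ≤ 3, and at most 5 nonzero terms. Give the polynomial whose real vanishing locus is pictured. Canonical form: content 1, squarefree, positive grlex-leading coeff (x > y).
3*x*y + y^2 + x

1. deg p = 2. The shape is more complex than any degree-1 curve.
2. Against the integer gridlines: it meets the x-axis at x = 0 (among the integer gridlines); it crosses the y-axis at the gridline y = 0.
3. The integer polynomial consistent with all of this is the stated p.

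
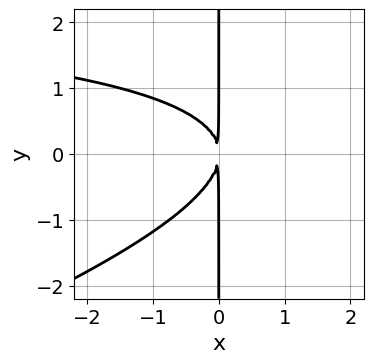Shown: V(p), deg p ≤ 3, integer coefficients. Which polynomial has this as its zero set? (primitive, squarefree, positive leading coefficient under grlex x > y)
1. deg p = 3. A generic line meets the curve in up to 3 points.
2. From the axis intercepts and sections: every point of the y-axis in the box is on the curve.
3. Solving for integer coefficients yields p as stated.

x^2*y - 3*x*y^2 - 3*x^2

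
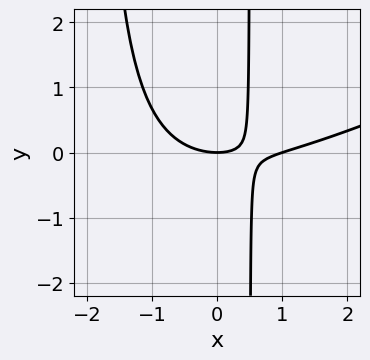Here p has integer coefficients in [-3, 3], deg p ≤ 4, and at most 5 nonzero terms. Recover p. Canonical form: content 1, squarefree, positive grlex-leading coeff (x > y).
x^3 - 2*x^2*y - x^2 - 3*x*y + 2*y

First, the degree is 3 — no degree-2 curve has this shape.
Then, observable constraints: the x-axis gridline crossings are at x ∈ {0, 1}; it meets the y-axis at y = 0 (among the integer gridlines).
Finally, solving for integer coefficients yields p as stated.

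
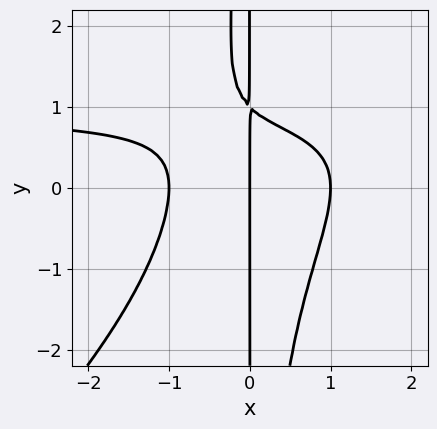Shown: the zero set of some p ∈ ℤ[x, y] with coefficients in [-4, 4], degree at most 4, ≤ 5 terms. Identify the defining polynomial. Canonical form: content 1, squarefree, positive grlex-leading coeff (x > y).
x^3*y - x^2*y^2 - x^3 - x*y + x

(a) deg p = 4. No degree-3 curve has this shape.
(b) Reading off the gridlines: the visible y-axis segment lies entirely on the curve; the x-axis gridline crossings are at x ∈ {-1, 0, 1}.
(c) These observations pin down the coefficients.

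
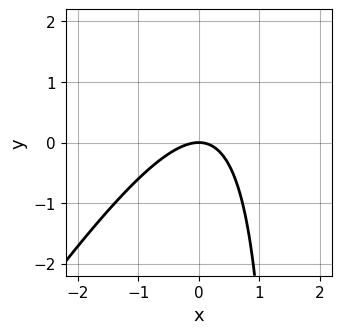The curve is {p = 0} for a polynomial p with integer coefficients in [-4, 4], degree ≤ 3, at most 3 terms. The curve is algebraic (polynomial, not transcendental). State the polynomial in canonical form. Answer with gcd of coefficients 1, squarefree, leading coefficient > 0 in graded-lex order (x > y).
3*x^2 - 2*x*y + 3*y

1. deg p = 2. The shape is more complex than any degree-1 curve.
2. Checking where it meets the axes: it crosses the x-axis at the gridline x = 0; one y-axis crossing is at y = 0.
3. These observations pin down the coefficients.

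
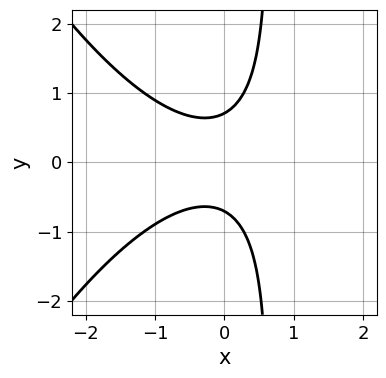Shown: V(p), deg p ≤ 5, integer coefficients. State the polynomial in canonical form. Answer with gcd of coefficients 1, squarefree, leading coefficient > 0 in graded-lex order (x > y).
x^4 + 3*x*y^2 + 2*x^2 - 2*y^2 + 1

First, degree: a generic line meets the curve in up to 4 points, so deg p = 4.
Then, symmetries: it's symmetric under y → −y, forcing even powers of y.
Next, against the integer gridlines: the curve avoids every integer x-axis point in the box.
Finally, these observations pin down the coefficients.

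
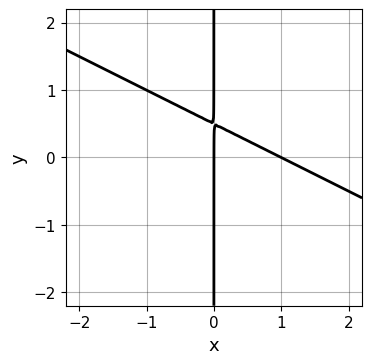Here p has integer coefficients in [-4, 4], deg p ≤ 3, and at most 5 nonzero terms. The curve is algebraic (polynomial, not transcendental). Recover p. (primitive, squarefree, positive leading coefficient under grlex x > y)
The degree is 2 — the shape is more complex than any degree-1 curve.
Reading off the gridlines: the visible y-axis segment lies entirely on the curve; the x-axis gridline crossings are at x ∈ {0, 1}.
Putting this together gives p.

x^2 + 2*x*y - x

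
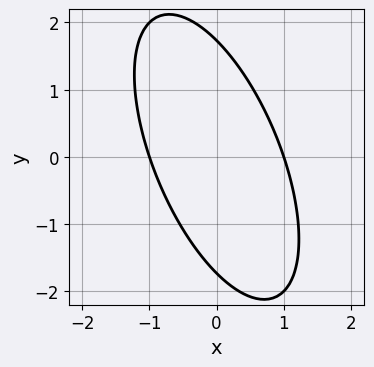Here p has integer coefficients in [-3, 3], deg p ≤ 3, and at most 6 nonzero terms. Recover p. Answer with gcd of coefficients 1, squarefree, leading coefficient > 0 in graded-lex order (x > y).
3*x^2 + 2*x*y + y^2 - 3

1. Degree: no degree-1 curve has this shape, so deg p = 2.
2. Against the integer gridlines: among the integer gridlines, it crosses the x-axis at x ∈ {-1, 1}.
3. Putting this together gives p.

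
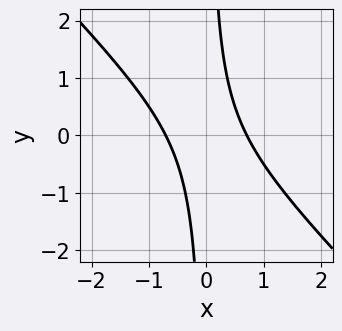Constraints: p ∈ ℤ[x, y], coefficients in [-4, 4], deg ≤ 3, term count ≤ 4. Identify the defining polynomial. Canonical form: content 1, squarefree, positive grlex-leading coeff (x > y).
2*x^2 + 2*x*y - 1

1. The degree is 2 — no degree-1 curve has this shape.
2. Against the integer gridlines: no y-intercept at any integer in the box.
3. Solving for integer coefficients yields p as stated.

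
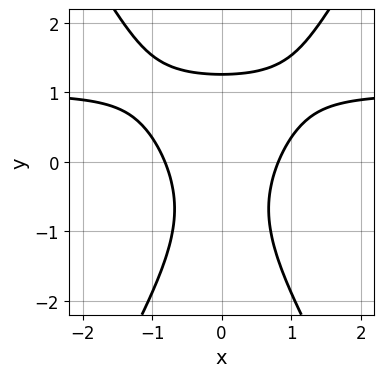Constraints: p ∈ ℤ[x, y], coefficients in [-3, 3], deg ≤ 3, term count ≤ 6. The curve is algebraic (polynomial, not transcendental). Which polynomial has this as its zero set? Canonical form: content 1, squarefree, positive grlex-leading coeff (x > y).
3*x^2*y - y^3 - 3*x^2 + 2

1. Degree: the shape is more complex than any degree-2 curve, so deg p = 3.
2. Symmetries: the x ↦ −x reflection is a symmetry, so x appears only in even powers.
3. These observations pin down the coefficients.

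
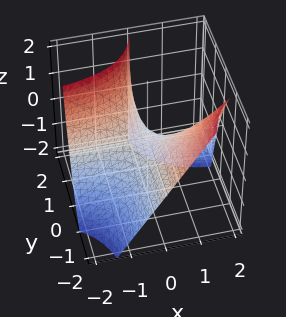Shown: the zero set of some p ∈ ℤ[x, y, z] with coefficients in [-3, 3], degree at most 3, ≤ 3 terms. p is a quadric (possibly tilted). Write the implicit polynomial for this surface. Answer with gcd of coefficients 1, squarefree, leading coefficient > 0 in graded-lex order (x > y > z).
First, the degree is 2 — a generic line meets the surface in up to 2 points.
Then, reading off the gridlines: one z-axis crossing is at z = 0; the visible x-axis segment lies entirely on the surface; the visible y-axis segment lies entirely on the surface.
Finally, assembling these constraints gives the stated polynomial.

3*x*y - y*z + 2*z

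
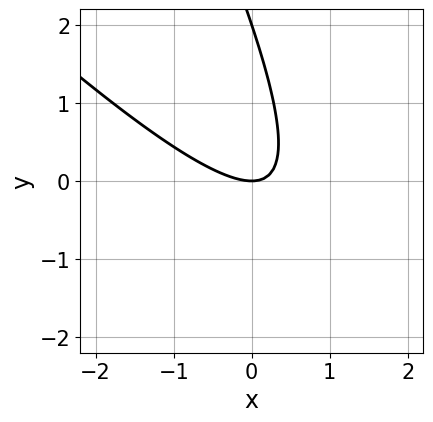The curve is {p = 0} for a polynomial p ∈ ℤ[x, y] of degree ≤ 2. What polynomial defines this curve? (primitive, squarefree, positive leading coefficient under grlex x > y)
The degree is 2 — a generic line meets the curve in up to 2 points.
Against the integer gridlines: the y-axis gridline crossings are at y ∈ {0, 2}; it meets the x-axis at x = 0 (among the integer gridlines).
The integer polynomial consistent with all of this is the stated p.

2*x^2 + 3*x*y + y^2 - 2*y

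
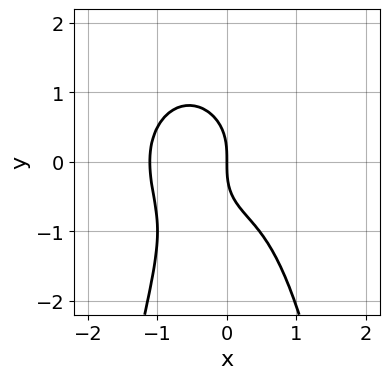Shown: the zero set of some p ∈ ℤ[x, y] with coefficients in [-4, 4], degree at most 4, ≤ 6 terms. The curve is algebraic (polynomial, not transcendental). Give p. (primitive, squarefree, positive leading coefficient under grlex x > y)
Degree: no degree-3 curve has this shape, so deg p = 4.
From the visible intercepts: one x-axis crossing is at x = 0; one y-axis crossing is at y = 0.
Solving for integer coefficients yields p as stated.

3*x^4 + 3*x^2*y^2 + 2*y^3 - x^2 + 3*x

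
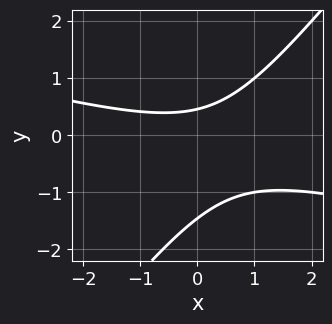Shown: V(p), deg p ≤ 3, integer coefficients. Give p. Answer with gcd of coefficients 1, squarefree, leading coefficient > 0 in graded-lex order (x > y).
deg p = 2. No degree-1 curve has this shape.
Against the integer gridlines: the curve avoids every integer x-axis point in the box.
Assembling these constraints gives the stated polynomial.

x^2 + 3*x*y - 3*y^2 - 3*y + 2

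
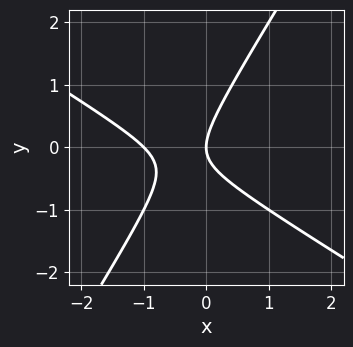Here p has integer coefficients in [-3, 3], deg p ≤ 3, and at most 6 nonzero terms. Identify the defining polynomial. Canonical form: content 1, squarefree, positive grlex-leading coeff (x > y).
x^2 + x*y - y^2 + x

1. Degree: no degree-1 curve has this shape, so deg p = 2.
2. From the axis intercepts and sections: one y-axis crossing is at y = 0; among the integer gridlines, it crosses the x-axis at x ∈ {-1, 0}.
3. The integer polynomial consistent with all of this is the stated p.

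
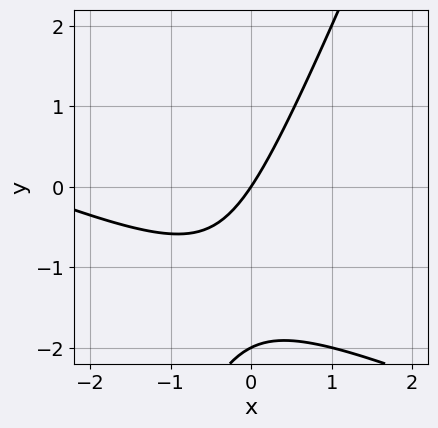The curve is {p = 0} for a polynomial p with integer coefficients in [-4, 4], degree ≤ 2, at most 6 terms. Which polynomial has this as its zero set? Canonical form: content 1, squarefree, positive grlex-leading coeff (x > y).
x^2 + 2*x*y - y^2 + 3*x - 2*y

(a) Degree: a generic line meets the curve in up to 2 points, so deg p = 2.
(b) From the axis intercepts and sections: the y-axis gridline crossings are at y ∈ {-2, 0}; one x-axis crossing is at x = 0.
(c) These observations pin down the coefficients.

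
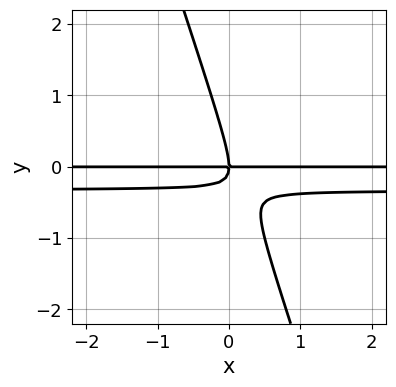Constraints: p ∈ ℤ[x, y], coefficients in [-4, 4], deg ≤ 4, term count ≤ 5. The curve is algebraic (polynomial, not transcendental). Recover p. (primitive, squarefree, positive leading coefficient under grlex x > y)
3*x*y^2 + y^3 + x*y

First, the degree is 3 — a generic line meets the curve in up to 3 points.
Then, checking where it meets the axes: the visible x-axis segment lies entirely on the curve; it meets the y-axis at y = 0 (among the integer gridlines).
Finally, assembling these constraints gives the stated polynomial.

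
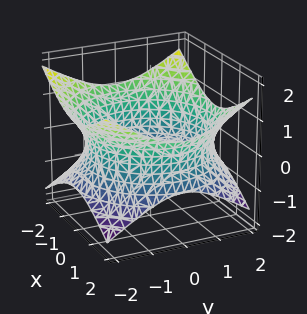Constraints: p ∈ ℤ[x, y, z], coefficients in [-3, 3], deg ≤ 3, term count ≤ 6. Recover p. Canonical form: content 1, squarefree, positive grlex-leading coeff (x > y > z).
x^2 + y^2 - 2*z^2 - 3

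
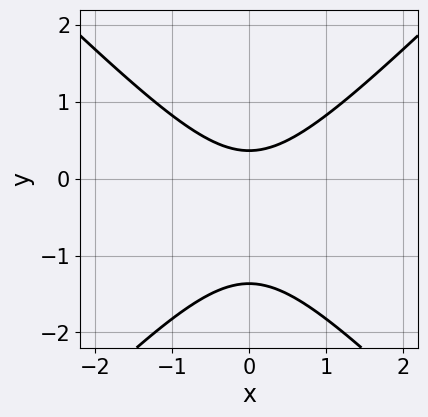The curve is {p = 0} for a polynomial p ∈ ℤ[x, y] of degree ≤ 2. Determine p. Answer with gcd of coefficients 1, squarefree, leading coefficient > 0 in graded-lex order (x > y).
2*x^2 - 2*y^2 - 2*y + 1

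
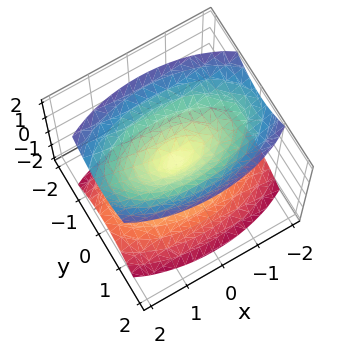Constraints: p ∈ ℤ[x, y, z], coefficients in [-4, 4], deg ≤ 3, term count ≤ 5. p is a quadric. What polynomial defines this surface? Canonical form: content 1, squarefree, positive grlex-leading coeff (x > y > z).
x^2 + 3*y^2 - 2*z^2

1. There are 2 components. Treating them together as one polynomial.
2. deg p = 2. A double cone through the origin; a quadric.
3. Symmetries: the y ↦ −y reflection is a symmetry, so y appears only in even powers; it's symmetric under z → −z, forcing even powers of z; the x ↦ −x reflection is a symmetry, so x appears only in even powers.
4. From the visible intercepts: it meets the x-axis at x = 0 (among the integer gridlines); it crosses the z-axis at the gridline z = 0; it crosses the y-axis at the gridline y = 0.
5. Solving for integer coefficients yields p as stated.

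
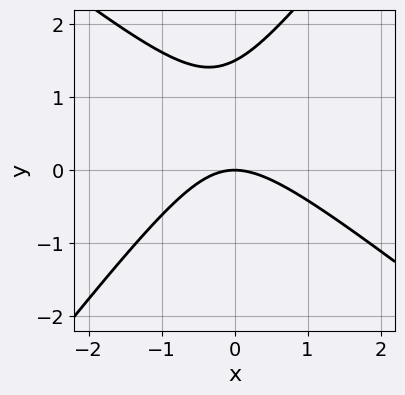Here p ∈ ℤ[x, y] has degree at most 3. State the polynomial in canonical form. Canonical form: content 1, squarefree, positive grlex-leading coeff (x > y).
2*x^2 + x*y - 2*y^2 + 3*y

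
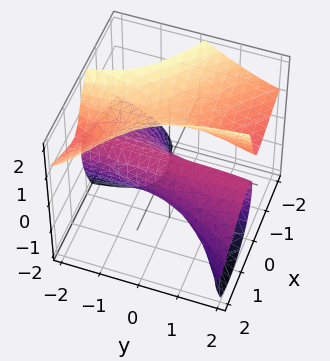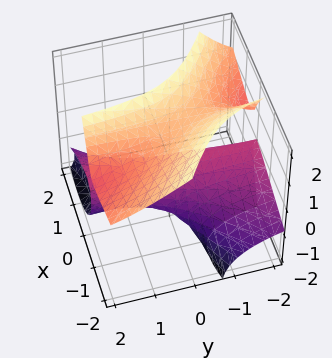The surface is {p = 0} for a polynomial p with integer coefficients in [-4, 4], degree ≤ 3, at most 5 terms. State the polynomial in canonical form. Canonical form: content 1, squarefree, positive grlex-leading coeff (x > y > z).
(a) The picture has 2 separate pieces. They look like related sheets of one shape, so recover p as a whole.
(b) The degree is 3 — a generic line meets the surface in up to 3 points.
(c) From the visible intercepts: the visible y-axis segment lies entirely on the surface; it crosses the x-axis at the gridline x = 0; it meets the z-axis at z = 0 (among the integer gridlines).
(d) Together with the visible shape, these determine p as stated.

3*x*y*z + x*z^2 - z^3 + 3*x^2 + 2*z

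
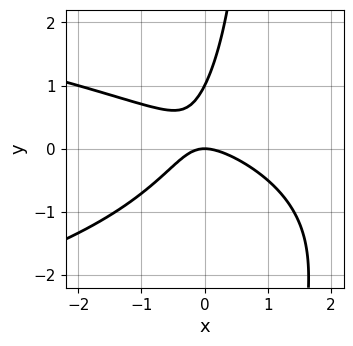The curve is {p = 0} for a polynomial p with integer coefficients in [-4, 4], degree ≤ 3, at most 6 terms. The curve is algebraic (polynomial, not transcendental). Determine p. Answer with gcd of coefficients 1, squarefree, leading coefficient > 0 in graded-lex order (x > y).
x*y^2 + x^2 + x*y - y^2 + y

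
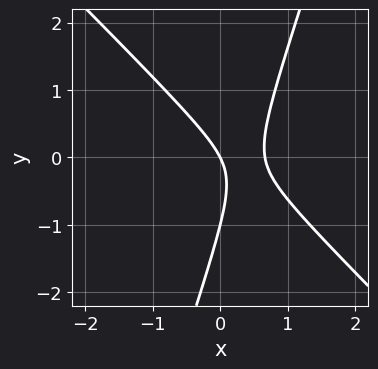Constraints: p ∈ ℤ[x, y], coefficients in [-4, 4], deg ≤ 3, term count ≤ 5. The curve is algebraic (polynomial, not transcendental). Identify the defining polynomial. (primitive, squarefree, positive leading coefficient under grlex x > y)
First, the degree is 2 — a generic line meets the curve in up to 2 points.
Then, from the visible intercepts: the y-axis gridline crossings are at y ∈ {-1, 0}; it crosses the x-axis at the gridline x = 0.
Finally, putting this together gives p.

3*x^2 + 2*x*y - y^2 - 2*x - y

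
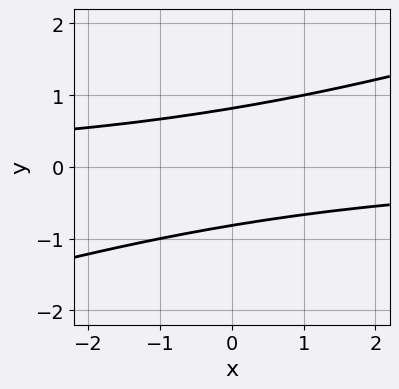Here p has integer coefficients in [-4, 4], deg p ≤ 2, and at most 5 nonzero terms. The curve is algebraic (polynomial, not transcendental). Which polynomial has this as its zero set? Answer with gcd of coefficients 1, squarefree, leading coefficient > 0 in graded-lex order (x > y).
Degree: the shape is more complex than any degree-1 curve, so deg p = 2.
From the axis intercepts and sections: it misses every integer gridline on the x-axis.
Matching integer coefficients to the picture gives p.

x*y - 3*y^2 + 2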